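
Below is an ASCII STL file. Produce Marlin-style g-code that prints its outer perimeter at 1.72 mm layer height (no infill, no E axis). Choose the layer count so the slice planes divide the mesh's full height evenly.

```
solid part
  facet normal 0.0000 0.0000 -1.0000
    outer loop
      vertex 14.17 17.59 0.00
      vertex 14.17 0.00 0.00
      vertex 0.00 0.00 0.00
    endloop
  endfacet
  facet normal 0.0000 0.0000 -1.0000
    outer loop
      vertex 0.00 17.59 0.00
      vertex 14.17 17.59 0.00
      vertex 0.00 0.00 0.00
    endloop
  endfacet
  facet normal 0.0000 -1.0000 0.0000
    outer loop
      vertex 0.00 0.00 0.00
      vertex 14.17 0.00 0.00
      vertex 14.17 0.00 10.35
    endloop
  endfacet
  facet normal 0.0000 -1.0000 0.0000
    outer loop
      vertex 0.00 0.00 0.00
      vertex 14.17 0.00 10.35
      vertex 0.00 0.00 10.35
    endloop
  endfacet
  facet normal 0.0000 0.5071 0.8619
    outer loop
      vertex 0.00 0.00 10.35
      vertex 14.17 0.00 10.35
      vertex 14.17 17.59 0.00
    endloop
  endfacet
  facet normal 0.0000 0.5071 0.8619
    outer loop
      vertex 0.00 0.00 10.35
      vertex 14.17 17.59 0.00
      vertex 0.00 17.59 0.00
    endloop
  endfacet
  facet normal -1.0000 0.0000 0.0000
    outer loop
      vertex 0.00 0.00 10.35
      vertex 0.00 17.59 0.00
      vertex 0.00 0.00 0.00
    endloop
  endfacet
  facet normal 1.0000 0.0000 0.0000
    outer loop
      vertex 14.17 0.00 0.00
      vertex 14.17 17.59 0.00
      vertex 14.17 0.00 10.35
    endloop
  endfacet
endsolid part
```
; perimeter-only toolpath
G21 ; units = mm
G90 ; absolute positioning
G28 ; home
; layer 1
G0 Z1.72
G0 X0.00 Y0.00
G1 X14.17 Y0.00
G1 X14.17 Y14.66
G1 X0.00 Y14.66
G1 X0.00 Y0.00
; layer 2
G0 Z3.45
G0 X0.00 Y0.00
G1 X14.17 Y0.00
G1 X14.17 Y11.73
G1 X0.00 Y11.73
G1 X0.00 Y0.00
; layer 3
G0 Z5.17
G0 X0.00 Y0.00
G1 X14.17 Y0.00
G1 X14.17 Y8.79
G1 X0.00 Y8.79
G1 X0.00 Y0.00
; layer 4
G0 Z6.90
G0 X0.00 Y0.00
G1 X14.17 Y0.00
G1 X14.17 Y5.86
G1 X0.00 Y5.86
G1 X0.00 Y0.00
; layer 5
G0 Z8.62
G0 X0.00 Y0.00
G1 X14.17 Y0.00
G1 X14.17 Y2.93
G1 X0.00 Y2.93
G1 X0.00 Y0.00
M2 ; end

The solid is a wedge (ramp): 14.2 × 17.6 mm base, rising to 10.3 mm along the y=0 edge and sloping linearly to z=0 at y=17.6. Slicing at Δz = 1.72 mm — 6 equal slices spanning the solid's height, so layer i sits at z = i·h/6 — gives 5 non-empty perimeters. Each is a 4-segment closed polygon; G0 lifts to the layer z and rapids to the start vertex, then G1 traces the edges. The cross-section shrinks linearly with z (the slice at the apex is degenerate and omitted).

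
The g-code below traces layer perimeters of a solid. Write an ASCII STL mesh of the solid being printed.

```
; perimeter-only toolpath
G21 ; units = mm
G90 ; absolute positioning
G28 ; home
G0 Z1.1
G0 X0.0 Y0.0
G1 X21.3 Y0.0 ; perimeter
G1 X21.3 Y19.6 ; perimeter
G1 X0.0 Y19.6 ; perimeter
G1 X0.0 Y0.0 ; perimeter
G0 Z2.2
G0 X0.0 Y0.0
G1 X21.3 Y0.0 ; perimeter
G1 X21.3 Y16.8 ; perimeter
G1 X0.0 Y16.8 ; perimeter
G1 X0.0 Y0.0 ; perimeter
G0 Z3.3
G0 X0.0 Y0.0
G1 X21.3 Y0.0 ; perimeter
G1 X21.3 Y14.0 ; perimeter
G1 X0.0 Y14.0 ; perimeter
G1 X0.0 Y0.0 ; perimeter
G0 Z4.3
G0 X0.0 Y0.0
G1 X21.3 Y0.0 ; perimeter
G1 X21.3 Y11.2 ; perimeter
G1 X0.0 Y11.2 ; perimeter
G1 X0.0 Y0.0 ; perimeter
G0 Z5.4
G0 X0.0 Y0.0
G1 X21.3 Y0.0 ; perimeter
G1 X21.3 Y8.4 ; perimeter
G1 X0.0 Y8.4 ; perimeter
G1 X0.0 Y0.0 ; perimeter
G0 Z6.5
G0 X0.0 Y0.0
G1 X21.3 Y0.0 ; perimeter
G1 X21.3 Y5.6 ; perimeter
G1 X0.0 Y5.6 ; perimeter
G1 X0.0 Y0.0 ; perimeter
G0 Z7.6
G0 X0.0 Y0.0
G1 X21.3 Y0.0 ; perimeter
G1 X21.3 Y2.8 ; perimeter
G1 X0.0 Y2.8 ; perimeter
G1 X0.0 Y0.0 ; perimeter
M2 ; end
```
solid part
  facet normal 0.0000 0.0000 -1.0000
    outer loop
      vertex 21.3 22.4 0.0
      vertex 21.3 0.0 0.0
      vertex 0.0 0.0 0.0
    endloop
  endfacet
  facet normal 0.0000 0.0000 -1.0000
    outer loop
      vertex 0.0 22.4 0.0
      vertex 21.3 22.4 0.0
      vertex 0.0 0.0 0.0
    endloop
  endfacet
  facet normal 0.0000 -1.0000 0.0000
    outer loop
      vertex 0.0 0.0 0.0
      vertex 21.3 0.0 0.0
      vertex 21.3 0.0 8.7
    endloop
  endfacet
  facet normal 0.0000 -1.0000 0.0000
    outer loop
      vertex 0.0 0.0 0.0
      vertex 21.3 0.0 8.7
      vertex 0.0 0.0 8.7
    endloop
  endfacet
  facet normal 0.0000 0.3620 0.9322
    outer loop
      vertex 0.0 0.0 8.7
      vertex 21.3 0.0 8.7
      vertex 21.3 22.4 0.0
    endloop
  endfacet
  facet normal 0.0000 0.3620 0.9322
    outer loop
      vertex 0.0 0.0 8.7
      vertex 21.3 22.4 0.0
      vertex 0.0 22.4 0.0
    endloop
  endfacet
  facet normal -1.0000 0.0000 0.0000
    outer loop
      vertex 0.0 0.0 8.7
      vertex 0.0 22.4 0.0
      vertex 0.0 0.0 0.0
    endloop
  endfacet
  facet normal 1.0000 0.0000 0.0000
    outer loop
      vertex 21.3 0.0 0.0
      vertex 21.3 22.4 0.0
      vertex 21.3 0.0 8.7
    endloop
  endfacet
endsolid part

The G0 Z moves step by Δz≈1.1 mm. The G1 loops shrink linearly with z, so the solid tapers from its base footprint up to z≈8.7. Closing with a flat bottom cap and the tapered top and triangulating gives 8 facets — a wedge (ramp): 21.3 × 22.4 mm base, rising to 8.7 mm along the y=0 edge and sloping linearly to z=0 at y=22.4.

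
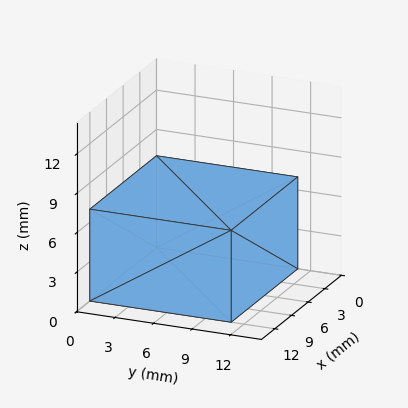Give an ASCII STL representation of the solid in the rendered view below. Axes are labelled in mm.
Reading the render: the shape is a rectangular box, roughly 12 × 11 mm footprint and 7 mm tall (dimensions read to the nearest mm from the axis ticks). For the STL, each face is triangulated and given an outward normal.

solid part
  facet normal 0.0000 0.0000 -1.0000
    outer loop
      vertex 12.00 11.00 0.00
      vertex 12.00 0.00 0.00
      vertex 0.00 0.00 0.00
    endloop
  endfacet
  facet normal 0.0000 0.0000 -1.0000
    outer loop
      vertex 0.00 11.00 0.00
      vertex 12.00 11.00 0.00
      vertex 0.00 0.00 0.00
    endloop
  endfacet
  facet normal 0.0000 0.0000 1.0000
    outer loop
      vertex 0.00 0.00 7.00
      vertex 12.00 0.00 7.00
      vertex 12.00 11.00 7.00
    endloop
  endfacet
  facet normal 0.0000 0.0000 1.0000
    outer loop
      vertex 0.00 0.00 7.00
      vertex 12.00 11.00 7.00
      vertex 0.00 11.00 7.00
    endloop
  endfacet
  facet normal 0.0000 -1.0000 0.0000
    outer loop
      vertex 0.00 0.00 0.00
      vertex 12.00 0.00 0.00
      vertex 12.00 0.00 7.00
    endloop
  endfacet
  facet normal 0.0000 -1.0000 0.0000
    outer loop
      vertex 0.00 0.00 0.00
      vertex 12.00 0.00 7.00
      vertex 0.00 0.00 7.00
    endloop
  endfacet
  facet normal 0.0000 1.0000 0.0000
    outer loop
      vertex 12.00 11.00 7.00
      vertex 12.00 11.00 0.00
      vertex 0.00 11.00 0.00
    endloop
  endfacet
  facet normal 0.0000 1.0000 0.0000
    outer loop
      vertex 0.00 11.00 7.00
      vertex 12.00 11.00 7.00
      vertex 0.00 11.00 0.00
    endloop
  endfacet
  facet normal -1.0000 0.0000 0.0000
    outer loop
      vertex 0.00 11.00 7.00
      vertex 0.00 11.00 0.00
      vertex 0.00 0.00 0.00
    endloop
  endfacet
  facet normal -1.0000 0.0000 0.0000
    outer loop
      vertex 0.00 0.00 7.00
      vertex 0.00 11.00 7.00
      vertex 0.00 0.00 0.00
    endloop
  endfacet
  facet normal 1.0000 0.0000 0.0000
    outer loop
      vertex 12.00 0.00 0.00
      vertex 12.00 11.00 0.00
      vertex 12.00 11.00 7.00
    endloop
  endfacet
  facet normal 1.0000 0.0000 0.0000
    outer loop
      vertex 12.00 0.00 0.00
      vertex 12.00 11.00 7.00
      vertex 12.00 0.00 7.00
    endloop
  endfacet
endsolid part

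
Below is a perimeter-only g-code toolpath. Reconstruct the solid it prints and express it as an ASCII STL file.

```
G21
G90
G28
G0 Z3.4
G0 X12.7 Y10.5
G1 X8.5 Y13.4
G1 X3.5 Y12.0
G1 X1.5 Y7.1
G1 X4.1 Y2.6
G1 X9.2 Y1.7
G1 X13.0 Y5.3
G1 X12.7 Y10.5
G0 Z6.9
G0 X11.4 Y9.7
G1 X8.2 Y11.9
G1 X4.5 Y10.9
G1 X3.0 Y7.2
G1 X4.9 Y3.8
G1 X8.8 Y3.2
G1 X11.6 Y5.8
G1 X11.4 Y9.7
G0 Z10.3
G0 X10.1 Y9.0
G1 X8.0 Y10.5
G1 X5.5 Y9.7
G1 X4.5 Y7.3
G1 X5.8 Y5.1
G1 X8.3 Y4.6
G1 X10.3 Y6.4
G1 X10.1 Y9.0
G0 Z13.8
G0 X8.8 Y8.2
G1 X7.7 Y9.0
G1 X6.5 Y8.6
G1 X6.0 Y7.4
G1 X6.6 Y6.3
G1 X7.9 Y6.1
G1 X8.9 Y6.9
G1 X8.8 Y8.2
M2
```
solid part
  facet normal 0.0000 0.0000 -1.0000
    outer loop
      vertex 2.5 13.1 0.0
      vertex 8.7 14.9 0.0
      vertex 14.0 11.2 0.0
    endloop
  endfacet
  facet normal 0.0000 0.0000 -1.0000
    outer loop
      vertex 0.0 7.0 0.0
      vertex 2.5 13.1 0.0
      vertex 14.0 11.2 0.0
    endloop
  endfacet
  facet normal 0.0000 0.0000 -1.0000
    outer loop
      vertex 3.2 1.4 0.0
      vertex 0.0 7.0 0.0
      vertex 14.0 11.2 0.0
    endloop
  endfacet
  facet normal 0.0000 0.0000 -1.0000
    outer loop
      vertex 9.6 0.3 0.0
      vertex 3.2 1.4 0.0
      vertex 14.0 11.2 0.0
    endloop
  endfacet
  facet normal 0.0000 0.0000 -1.0000
    outer loop
      vertex 14.4 4.7 0.0
      vertex 9.6 0.3 0.0
      vertex 14.0 11.2 0.0
    endloop
  endfacet
  facet normal 0.5328 0.7632 0.3655
    outer loop
      vertex 14.0 11.2 0.0
      vertex 8.7 14.9 0.0
      vertex 7.5 7.5 17.2
    endloop
  endfacet
  facet normal -0.2594 0.8936 0.3663
    outer loop
      vertex 8.7 14.9 0.0
      vertex 2.5 13.1 0.0
      vertex 7.5 7.5 17.2
    endloop
  endfacet
  facet normal -0.8613 0.3530 0.3653
    outer loop
      vertex 2.5 13.1 0.0
      vertex 0.0 7.0 0.0
      vertex 7.5 7.5 17.2
    endloop
  endfacet
  facet normal -0.8081 -0.4618 0.3658
    outer loop
      vertex 0.0 7.0 0.0
      vertex 3.2 1.4 0.0
      vertex 7.5 7.5 17.2
    endloop
  endfacet
  facet normal -0.1577 -0.9176 0.3649
    outer loop
      vertex 3.2 1.4 0.0
      vertex 9.6 0.3 0.0
      vertex 7.5 7.5 17.2
    endloop
  endfacet
  facet normal 0.6293 -0.6865 0.3642
    outer loop
      vertex 9.6 0.3 0.0
      vertex 14.4 4.7 0.0
      vertex 7.5 7.5 17.2
    endloop
  endfacet
  facet normal 0.9298 0.0572 0.3637
    outer loop
      vertex 14.4 4.7 0.0
      vertex 14.0 11.2 0.0
      vertex 7.5 7.5 17.2
    endloop
  endfacet
endsolid part

The G0 Z moves step by Δz≈3.4 mm. The G1 loops shrink linearly with z, so the solid tapers from its base footprint up to z≈17.2. Closing with a flat bottom cap and the tapered top and triangulating gives 12 facets — a regular 7-sided pyramid, base circumscribed radius ≈ 7.5 mm, apex at z ≈ 17.2 mm.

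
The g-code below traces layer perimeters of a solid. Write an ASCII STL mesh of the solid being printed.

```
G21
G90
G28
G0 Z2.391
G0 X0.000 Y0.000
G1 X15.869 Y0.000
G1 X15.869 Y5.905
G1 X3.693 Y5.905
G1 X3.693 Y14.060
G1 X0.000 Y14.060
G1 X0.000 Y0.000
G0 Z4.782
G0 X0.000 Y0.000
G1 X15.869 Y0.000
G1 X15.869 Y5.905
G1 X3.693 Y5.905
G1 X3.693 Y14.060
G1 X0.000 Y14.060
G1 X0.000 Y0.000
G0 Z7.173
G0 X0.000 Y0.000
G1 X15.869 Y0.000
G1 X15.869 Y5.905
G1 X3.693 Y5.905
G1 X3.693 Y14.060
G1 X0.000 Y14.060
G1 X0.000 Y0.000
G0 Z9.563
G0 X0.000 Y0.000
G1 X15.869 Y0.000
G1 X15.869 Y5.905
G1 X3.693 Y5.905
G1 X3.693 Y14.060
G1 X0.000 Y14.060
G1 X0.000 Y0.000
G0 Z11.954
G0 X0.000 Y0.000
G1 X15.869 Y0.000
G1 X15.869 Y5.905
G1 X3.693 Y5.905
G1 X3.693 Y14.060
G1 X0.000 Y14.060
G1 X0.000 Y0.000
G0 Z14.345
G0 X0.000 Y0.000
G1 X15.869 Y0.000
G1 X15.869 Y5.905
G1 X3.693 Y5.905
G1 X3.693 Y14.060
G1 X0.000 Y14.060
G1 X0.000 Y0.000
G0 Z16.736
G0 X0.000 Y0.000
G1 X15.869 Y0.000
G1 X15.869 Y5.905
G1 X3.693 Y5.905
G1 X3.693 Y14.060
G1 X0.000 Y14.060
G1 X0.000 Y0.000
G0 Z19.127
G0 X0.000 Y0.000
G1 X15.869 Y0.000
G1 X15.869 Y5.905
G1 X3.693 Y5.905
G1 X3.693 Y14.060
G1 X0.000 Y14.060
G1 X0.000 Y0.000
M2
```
solid part
  facet normal 0.0000 0.0000 -1.0000
    outer loop
      vertex 15.869 5.905 0.000
      vertex 15.869 0.000 0.000
      vertex 0.000 0.000 0.000
    endloop
  endfacet
  facet normal 0.0000 0.0000 -1.0000
    outer loop
      vertex 3.693 5.905 0.000
      vertex 15.869 5.905 0.000
      vertex 0.000 0.000 0.000
    endloop
  endfacet
  facet normal 0.0000 0.0000 -1.0000
    outer loop
      vertex 3.693 14.060 0.000
      vertex 3.693 5.905 0.000
      vertex 0.000 0.000 0.000
    endloop
  endfacet
  facet normal 0.0000 0.0000 -1.0000
    outer loop
      vertex 0.000 14.060 0.000
      vertex 3.693 14.060 0.000
      vertex 0.000 0.000 0.000
    endloop
  endfacet
  facet normal 0.0000 0.0000 1.0000
    outer loop
      vertex 0.000 0.000 19.127
      vertex 15.869 0.000 19.127
      vertex 15.869 5.905 19.127
    endloop
  endfacet
  facet normal 0.0000 0.0000 1.0000
    outer loop
      vertex 0.000 0.000 19.127
      vertex 15.869 5.905 19.127
      vertex 3.693 5.905 19.127
    endloop
  endfacet
  facet normal 0.0000 0.0000 1.0000
    outer loop
      vertex 0.000 0.000 19.127
      vertex 3.693 5.905 19.127
      vertex 3.693 14.060 19.127
    endloop
  endfacet
  facet normal 0.0000 0.0000 1.0000
    outer loop
      vertex 0.000 0.000 19.127
      vertex 3.693 14.060 19.127
      vertex 0.000 14.060 19.127
    endloop
  endfacet
  facet normal 0.0000 -1.0000 0.0000
    outer loop
      vertex 0.000 0.000 0.000
      vertex 15.869 0.000 0.000
      vertex 15.869 0.000 19.127
    endloop
  endfacet
  facet normal 0.0000 -1.0000 0.0000
    outer loop
      vertex 0.000 0.000 0.000
      vertex 15.869 0.000 19.127
      vertex 0.000 0.000 19.127
    endloop
  endfacet
  facet normal 1.0000 0.0000 0.0000
    outer loop
      vertex 15.869 0.000 0.000
      vertex 15.869 5.905 0.000
      vertex 15.869 5.905 19.127
    endloop
  endfacet
  facet normal 1.0000 0.0000 0.0000
    outer loop
      vertex 15.869 0.000 0.000
      vertex 15.869 5.905 19.127
      vertex 15.869 0.000 19.127
    endloop
  endfacet
  facet normal 0.0000 1.0000 0.0000
    outer loop
      vertex 15.869 5.905 0.000
      vertex 3.693 5.905 0.000
      vertex 3.693 5.905 19.127
    endloop
  endfacet
  facet normal 0.0000 1.0000 0.0000
    outer loop
      vertex 15.869 5.905 0.000
      vertex 3.693 5.905 19.127
      vertex 15.869 5.905 19.127
    endloop
  endfacet
  facet normal 1.0000 0.0000 0.0000
    outer loop
      vertex 3.693 5.905 0.000
      vertex 3.693 14.060 0.000
      vertex 3.693 14.060 19.127
    endloop
  endfacet
  facet normal 1.0000 0.0000 0.0000
    outer loop
      vertex 3.693 5.905 0.000
      vertex 3.693 14.060 19.127
      vertex 3.693 5.905 19.127
    endloop
  endfacet
  facet normal 0.0000 1.0000 0.0000
    outer loop
      vertex 3.693 14.060 0.000
      vertex 0.000 14.060 0.000
      vertex 0.000 14.060 19.127
    endloop
  endfacet
  facet normal 0.0000 1.0000 0.0000
    outer loop
      vertex 3.693 14.060 0.000
      vertex 0.000 14.060 19.127
      vertex 3.693 14.060 19.127
    endloop
  endfacet
  facet normal -1.0000 0.0000 0.0000
    outer loop
      vertex 0.000 14.060 0.000
      vertex 0.000 0.000 0.000
      vertex 0.000 0.000 19.127
    endloop
  endfacet
  facet normal -1.0000 0.0000 0.0000
    outer loop
      vertex 0.000 14.060 0.000
      vertex 0.000 0.000 19.127
      vertex 0.000 14.060 19.127
    endloop
  endfacet
endsolid part

The G0 Z moves step by Δz≈2.391 mm. Every layer's G1 loop is the same polygon, so the solid is a straight extrusion of it from z=0 to z≈19.1. Closing with flat bottom and top caps and triangulating gives 20 facets — an L-shaped prism: outer 15.9 × 14.1 mm, arm thicknesses ≈ 5.91 mm (horizontal) and 3.69 mm (vertical), extruded 19.1 mm in z.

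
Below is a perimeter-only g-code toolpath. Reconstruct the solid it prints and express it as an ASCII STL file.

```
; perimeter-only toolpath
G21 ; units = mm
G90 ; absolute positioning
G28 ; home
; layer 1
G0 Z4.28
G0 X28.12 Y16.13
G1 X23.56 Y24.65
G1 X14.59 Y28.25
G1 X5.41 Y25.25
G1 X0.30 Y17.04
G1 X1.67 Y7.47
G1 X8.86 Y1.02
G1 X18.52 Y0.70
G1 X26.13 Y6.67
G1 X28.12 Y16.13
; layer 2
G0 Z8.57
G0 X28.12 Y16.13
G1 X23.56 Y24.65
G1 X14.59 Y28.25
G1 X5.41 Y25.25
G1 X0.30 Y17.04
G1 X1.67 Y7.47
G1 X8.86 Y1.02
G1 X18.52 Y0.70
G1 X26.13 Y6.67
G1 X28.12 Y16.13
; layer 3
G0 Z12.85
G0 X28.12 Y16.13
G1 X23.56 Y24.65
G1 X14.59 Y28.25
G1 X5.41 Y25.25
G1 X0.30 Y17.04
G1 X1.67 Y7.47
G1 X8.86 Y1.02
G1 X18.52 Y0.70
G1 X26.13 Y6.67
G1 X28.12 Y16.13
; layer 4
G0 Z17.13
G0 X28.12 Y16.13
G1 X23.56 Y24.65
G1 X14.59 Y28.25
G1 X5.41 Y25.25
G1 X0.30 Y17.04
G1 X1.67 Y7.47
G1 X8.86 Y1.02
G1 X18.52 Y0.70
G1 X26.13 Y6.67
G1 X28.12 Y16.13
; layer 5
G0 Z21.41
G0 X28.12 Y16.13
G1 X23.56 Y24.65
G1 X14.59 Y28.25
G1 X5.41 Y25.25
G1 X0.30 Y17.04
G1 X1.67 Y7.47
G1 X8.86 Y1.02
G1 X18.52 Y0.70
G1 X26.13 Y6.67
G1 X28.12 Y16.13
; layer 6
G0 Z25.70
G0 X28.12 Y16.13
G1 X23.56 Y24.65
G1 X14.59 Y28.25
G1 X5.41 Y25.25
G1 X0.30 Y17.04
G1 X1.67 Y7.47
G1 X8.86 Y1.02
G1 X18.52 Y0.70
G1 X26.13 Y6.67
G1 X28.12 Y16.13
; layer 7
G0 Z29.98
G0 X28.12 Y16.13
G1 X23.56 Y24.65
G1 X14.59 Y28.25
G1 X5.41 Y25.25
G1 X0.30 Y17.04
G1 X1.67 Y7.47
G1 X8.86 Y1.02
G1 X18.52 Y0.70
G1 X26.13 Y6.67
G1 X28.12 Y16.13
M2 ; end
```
solid part
  facet normal 0.0000 0.0000 -1.0000
    outer loop
      vertex 14.59 28.25 0.00
      vertex 23.56 24.65 0.00
      vertex 28.12 16.13 0.00
    endloop
  endfacet
  facet normal 0.0000 0.0000 -1.0000
    outer loop
      vertex 5.41 25.25 0.00
      vertex 14.59 28.25 0.00
      vertex 28.12 16.13 0.00
    endloop
  endfacet
  facet normal 0.0000 0.0000 -1.0000
    outer loop
      vertex 0.30 17.04 0.00
      vertex 5.41 25.25 0.00
      vertex 28.12 16.13 0.00
    endloop
  endfacet
  facet normal 0.0000 0.0000 -1.0000
    outer loop
      vertex 1.67 7.47 0.00
      vertex 0.30 17.04 0.00
      vertex 28.12 16.13 0.00
    endloop
  endfacet
  facet normal 0.0000 0.0000 -1.0000
    outer loop
      vertex 8.86 1.02 0.00
      vertex 1.67 7.47 0.00
      vertex 28.12 16.13 0.00
    endloop
  endfacet
  facet normal 0.0000 0.0000 -1.0000
    outer loop
      vertex 18.52 0.70 0.00
      vertex 8.86 1.02 0.00
      vertex 28.12 16.13 0.00
    endloop
  endfacet
  facet normal 0.0000 0.0000 -1.0000
    outer loop
      vertex 26.13 6.67 0.00
      vertex 18.52 0.70 0.00
      vertex 28.12 16.13 0.00
    endloop
  endfacet
  facet normal 0.0000 0.0000 1.0000
    outer loop
      vertex 28.12 16.13 29.98
      vertex 23.56 24.65 29.98
      vertex 14.59 28.25 29.98
    endloop
  endfacet
  facet normal 0.0000 0.0000 1.0000
    outer loop
      vertex 28.12 16.13 29.98
      vertex 14.59 28.25 29.98
      vertex 5.41 25.25 29.98
    endloop
  endfacet
  facet normal 0.0000 0.0000 1.0000
    outer loop
      vertex 28.12 16.13 29.98
      vertex 5.41 25.25 29.98
      vertex 0.30 17.04 29.98
    endloop
  endfacet
  facet normal 0.0000 0.0000 1.0000
    outer loop
      vertex 28.12 16.13 29.98
      vertex 0.30 17.04 29.98
      vertex 1.67 7.47 29.98
    endloop
  endfacet
  facet normal 0.0000 0.0000 1.0000
    outer loop
      vertex 28.12 16.13 29.98
      vertex 1.67 7.47 29.98
      vertex 8.86 1.02 29.98
    endloop
  endfacet
  facet normal 0.0000 0.0000 1.0000
    outer loop
      vertex 28.12 16.13 29.98
      vertex 8.86 1.02 29.98
      vertex 18.52 0.70 29.98
    endloop
  endfacet
  facet normal 0.0000 0.0000 1.0000
    outer loop
      vertex 28.12 16.13 29.98
      vertex 18.52 0.70 29.98
      vertex 26.13 6.67 29.98
    endloop
  endfacet
  facet normal 0.8817 0.4719 0.0000
    outer loop
      vertex 28.12 16.13 0.00
      vertex 23.56 24.65 0.00
      vertex 23.56 24.65 29.98
    endloop
  endfacet
  facet normal 0.8817 0.4719 0.0000
    outer loop
      vertex 28.12 16.13 0.00
      vertex 23.56 24.65 29.98
      vertex 28.12 16.13 29.98
    endloop
  endfacet
  facet normal 0.3725 0.9280 0.0000
    outer loop
      vertex 23.56 24.65 0.00
      vertex 14.59 28.25 0.00
      vertex 14.59 28.25 29.98
    endloop
  endfacet
  facet normal 0.3725 0.9280 0.0000
    outer loop
      vertex 23.56 24.65 0.00
      vertex 14.59 28.25 29.98
      vertex 23.56 24.65 29.98
    endloop
  endfacet
  facet normal -0.3106 0.9505 0.0000
    outer loop
      vertex 14.59 28.25 0.00
      vertex 5.41 25.25 0.00
      vertex 5.41 25.25 29.98
    endloop
  endfacet
  facet normal -0.3106 0.9505 0.0000
    outer loop
      vertex 14.59 28.25 0.00
      vertex 5.41 25.25 29.98
      vertex 14.59 28.25 29.98
    endloop
  endfacet
  facet normal -0.8490 0.5284 0.0000
    outer loop
      vertex 5.41 25.25 0.00
      vertex 0.30 17.04 0.00
      vertex 0.30 17.04 29.98
    endloop
  endfacet
  facet normal -0.8490 0.5284 0.0000
    outer loop
      vertex 5.41 25.25 0.00
      vertex 0.30 17.04 29.98
      vertex 5.41 25.25 29.98
    endloop
  endfacet
  facet normal -0.9899 -0.1417 0.0000
    outer loop
      vertex 0.30 17.04 0.00
      vertex 1.67 7.47 0.00
      vertex 1.67 7.47 29.98
    endloop
  endfacet
  facet normal -0.9899 -0.1417 0.0000
    outer loop
      vertex 0.30 17.04 0.00
      vertex 1.67 7.47 29.98
      vertex 0.30 17.04 29.98
    endloop
  endfacet
  facet normal -0.6678 -0.7444 0.0000
    outer loop
      vertex 1.67 7.47 0.00
      vertex 8.86 1.02 0.00
      vertex 8.86 1.02 29.98
    endloop
  endfacet
  facet normal -0.6678 -0.7444 0.0000
    outer loop
      vertex 1.67 7.47 0.00
      vertex 8.86 1.02 29.98
      vertex 1.67 7.47 29.98
    endloop
  endfacet
  facet normal -0.0331 -0.9995 0.0000
    outer loop
      vertex 8.86 1.02 0.00
      vertex 18.52 0.70 0.00
      vertex 18.52 0.70 29.98
    endloop
  endfacet
  facet normal -0.0331 -0.9995 0.0000
    outer loop
      vertex 8.86 1.02 0.00
      vertex 18.52 0.70 29.98
      vertex 8.86 1.02 29.98
    endloop
  endfacet
  facet normal 0.6172 -0.7868 0.0000
    outer loop
      vertex 18.52 0.70 0.00
      vertex 26.13 6.67 0.00
      vertex 26.13 6.67 29.98
    endloop
  endfacet
  facet normal 0.6172 -0.7868 0.0000
    outer loop
      vertex 18.52 0.70 0.00
      vertex 26.13 6.67 29.98
      vertex 18.52 0.70 29.98
    endloop
  endfacet
  facet normal 0.9786 -0.2059 0.0000
    outer loop
      vertex 26.13 6.67 0.00
      vertex 28.12 16.13 0.00
      vertex 28.12 16.13 29.98
    endloop
  endfacet
  facet normal 0.9786 -0.2059 0.0000
    outer loop
      vertex 26.13 6.67 0.00
      vertex 28.12 16.13 29.98
      vertex 26.13 6.67 29.98
    endloop
  endfacet
endsolid part

The G0 Z moves step by Δz≈4.28 mm. Every layer's G1 loop is the same polygon, so the solid is a straight extrusion of it from z=0 to z≈30. Closing with flat bottom and top caps and triangulating gives 32 facets — a regular 9-sided prism (a cylinder approximated with 9 flat sides), circumscribed radius ≈ 14.1 mm, height ≈ 30 mm.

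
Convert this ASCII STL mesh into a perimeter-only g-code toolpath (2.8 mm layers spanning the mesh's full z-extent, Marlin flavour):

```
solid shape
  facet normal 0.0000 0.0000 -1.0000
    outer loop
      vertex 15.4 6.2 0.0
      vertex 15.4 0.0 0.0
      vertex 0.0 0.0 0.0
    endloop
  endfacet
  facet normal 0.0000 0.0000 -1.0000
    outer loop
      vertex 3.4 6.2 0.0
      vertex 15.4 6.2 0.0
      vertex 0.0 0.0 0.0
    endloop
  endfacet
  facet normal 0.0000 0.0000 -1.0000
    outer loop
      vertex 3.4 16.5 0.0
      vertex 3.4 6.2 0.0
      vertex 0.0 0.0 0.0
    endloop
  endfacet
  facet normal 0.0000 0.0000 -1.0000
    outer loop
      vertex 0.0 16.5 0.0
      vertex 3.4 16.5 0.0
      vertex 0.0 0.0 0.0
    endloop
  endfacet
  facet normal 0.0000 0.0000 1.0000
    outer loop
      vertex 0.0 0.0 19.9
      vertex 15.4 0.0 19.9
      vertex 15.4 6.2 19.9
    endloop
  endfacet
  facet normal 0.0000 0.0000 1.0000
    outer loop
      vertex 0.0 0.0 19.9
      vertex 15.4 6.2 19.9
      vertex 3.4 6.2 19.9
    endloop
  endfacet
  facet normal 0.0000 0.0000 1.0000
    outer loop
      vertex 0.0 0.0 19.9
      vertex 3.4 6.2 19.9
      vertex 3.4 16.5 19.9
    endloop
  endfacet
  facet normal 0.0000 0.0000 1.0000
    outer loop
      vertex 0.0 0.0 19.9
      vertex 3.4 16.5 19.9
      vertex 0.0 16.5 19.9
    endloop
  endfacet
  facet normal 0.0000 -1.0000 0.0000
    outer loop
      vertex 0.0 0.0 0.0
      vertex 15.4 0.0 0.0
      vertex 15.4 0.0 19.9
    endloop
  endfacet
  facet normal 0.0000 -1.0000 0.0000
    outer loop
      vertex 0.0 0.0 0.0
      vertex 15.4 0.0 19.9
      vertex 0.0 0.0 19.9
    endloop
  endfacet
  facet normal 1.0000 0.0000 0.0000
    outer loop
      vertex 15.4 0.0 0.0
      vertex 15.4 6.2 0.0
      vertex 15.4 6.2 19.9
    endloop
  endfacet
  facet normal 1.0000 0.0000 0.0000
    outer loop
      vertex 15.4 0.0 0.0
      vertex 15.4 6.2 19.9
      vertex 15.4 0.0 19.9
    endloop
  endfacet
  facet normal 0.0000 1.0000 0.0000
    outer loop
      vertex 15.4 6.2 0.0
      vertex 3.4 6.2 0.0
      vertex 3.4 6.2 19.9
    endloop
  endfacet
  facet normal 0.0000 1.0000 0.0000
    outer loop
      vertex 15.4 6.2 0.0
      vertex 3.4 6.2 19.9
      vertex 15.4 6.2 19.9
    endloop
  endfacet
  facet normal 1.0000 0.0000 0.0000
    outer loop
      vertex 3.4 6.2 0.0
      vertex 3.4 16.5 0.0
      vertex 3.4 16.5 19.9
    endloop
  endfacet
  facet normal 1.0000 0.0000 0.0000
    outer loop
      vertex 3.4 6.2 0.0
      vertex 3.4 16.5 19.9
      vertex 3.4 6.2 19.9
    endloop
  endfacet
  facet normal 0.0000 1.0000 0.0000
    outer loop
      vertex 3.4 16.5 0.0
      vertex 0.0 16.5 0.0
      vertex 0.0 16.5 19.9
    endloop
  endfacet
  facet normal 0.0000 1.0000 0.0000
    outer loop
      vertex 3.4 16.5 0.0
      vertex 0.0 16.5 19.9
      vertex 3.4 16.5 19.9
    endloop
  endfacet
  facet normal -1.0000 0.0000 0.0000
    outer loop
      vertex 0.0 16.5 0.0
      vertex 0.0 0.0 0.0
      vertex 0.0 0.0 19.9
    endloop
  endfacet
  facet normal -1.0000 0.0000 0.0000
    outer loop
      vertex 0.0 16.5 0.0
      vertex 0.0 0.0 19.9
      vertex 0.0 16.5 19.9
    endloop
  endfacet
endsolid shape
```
; perimeter-only toolpath
G21 ; units = mm
G90 ; absolute positioning
G28 ; home
; layer 1
G0 Z2.8
G0 X0.0 Y0.0
G1 X15.4 Y0.0
G1 X15.4 Y6.2
G1 X3.4 Y6.2
G1 X3.4 Y16.5
G1 X0.0 Y16.5
G1 X0.0 Y0.0
; layer 2
G0 Z5.7
G0 X0.0 Y0.0
G1 X15.4 Y0.0
G1 X15.4 Y6.2
G1 X3.4 Y6.2
G1 X3.4 Y16.5
G1 X0.0 Y16.5
G1 X0.0 Y0.0
; layer 3
G0 Z8.5
G0 X0.0 Y0.0
G1 X15.4 Y0.0
G1 X15.4 Y6.2
G1 X3.4 Y6.2
G1 X3.4 Y16.5
G1 X0.0 Y16.5
G1 X0.0 Y0.0
; layer 4
G0 Z11.4
G0 X0.0 Y0.0
G1 X15.4 Y0.0
G1 X15.4 Y6.2
G1 X3.4 Y6.2
G1 X3.4 Y16.5
G1 X0.0 Y16.5
G1 X0.0 Y0.0
; layer 5
G0 Z14.2
G0 X0.0 Y0.0
G1 X15.4 Y0.0
G1 X15.4 Y6.2
G1 X3.4 Y6.2
G1 X3.4 Y16.5
G1 X0.0 Y16.5
G1 X0.0 Y0.0
; layer 6
G0 Z17.1
G0 X0.0 Y0.0
G1 X15.4 Y0.0
G1 X15.4 Y6.2
G1 X3.4 Y6.2
G1 X3.4 Y16.5
G1 X0.0 Y16.5
G1 X0.0 Y0.0
; layer 7
G0 Z19.9
G0 X0.0 Y0.0
G1 X15.4 Y0.0
G1 X15.4 Y6.2
G1 X3.4 Y6.2
G1 X3.4 Y16.5
G1 X0.0 Y16.5
G1 X0.0 Y0.0
M2 ; end

The solid is an L-shaped prism: outer 15.4 × 16.5 mm, arm thicknesses ≈ 6.2 mm (horizontal) and 3.4 mm (vertical), extruded 19.9 mm in z. Slicing at Δz = 2.8 mm — 7 equal slices spanning the solid's height, so layer i sits at z = i·h/7 — gives 7 non-empty perimeters. Each is a 6-segment closed polygon; G0 lifts to the layer z and rapids to the start vertex, then G1 traces the edges.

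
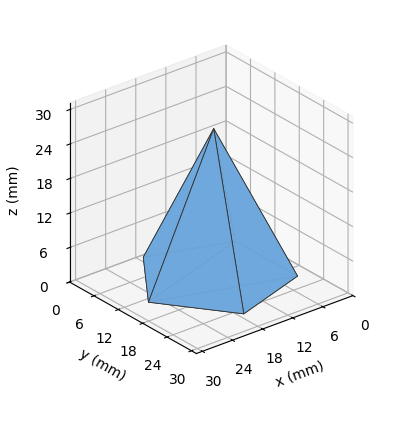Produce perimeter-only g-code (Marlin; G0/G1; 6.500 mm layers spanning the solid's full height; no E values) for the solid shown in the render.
Reading the render: the shape is a regular 5-sided pyramid, base circumscribed radius ≈ 13 mm, apex at z ≈ 26 mm (dimensions read to the nearest mm from the axis ticks). For the g-code, the solid's height is divided into equal slices at the stated Δz and each level perimeter traced with G1 moves after a G0 lift.

; perimeter-only toolpath
G21 ; units = mm
G90 ; absolute positioning
G28 ; home
; layer 1
G0 Z6.500
G0 X22.750 Y13.000
G1 X16.013 Y22.273
G1 X5.112 Y18.731
G1 X5.112 Y7.269
G1 X16.013 Y3.727
G1 X22.750 Y13.000
; layer 2
G0 Z13.000
G0 X19.500 Y13.000
G1 X15.008 Y19.182
G1 X7.742 Y16.820
G1 X7.742 Y9.180
G1 X15.008 Y6.818
G1 X19.500 Y13.000
; layer 3
G0 Z19.500
G0 X16.250 Y13.000
G1 X14.004 Y16.091
G1 X10.371 Y14.910
G1 X10.371 Y11.090
G1 X14.004 Y9.909
G1 X16.250 Y13.000
M2 ; end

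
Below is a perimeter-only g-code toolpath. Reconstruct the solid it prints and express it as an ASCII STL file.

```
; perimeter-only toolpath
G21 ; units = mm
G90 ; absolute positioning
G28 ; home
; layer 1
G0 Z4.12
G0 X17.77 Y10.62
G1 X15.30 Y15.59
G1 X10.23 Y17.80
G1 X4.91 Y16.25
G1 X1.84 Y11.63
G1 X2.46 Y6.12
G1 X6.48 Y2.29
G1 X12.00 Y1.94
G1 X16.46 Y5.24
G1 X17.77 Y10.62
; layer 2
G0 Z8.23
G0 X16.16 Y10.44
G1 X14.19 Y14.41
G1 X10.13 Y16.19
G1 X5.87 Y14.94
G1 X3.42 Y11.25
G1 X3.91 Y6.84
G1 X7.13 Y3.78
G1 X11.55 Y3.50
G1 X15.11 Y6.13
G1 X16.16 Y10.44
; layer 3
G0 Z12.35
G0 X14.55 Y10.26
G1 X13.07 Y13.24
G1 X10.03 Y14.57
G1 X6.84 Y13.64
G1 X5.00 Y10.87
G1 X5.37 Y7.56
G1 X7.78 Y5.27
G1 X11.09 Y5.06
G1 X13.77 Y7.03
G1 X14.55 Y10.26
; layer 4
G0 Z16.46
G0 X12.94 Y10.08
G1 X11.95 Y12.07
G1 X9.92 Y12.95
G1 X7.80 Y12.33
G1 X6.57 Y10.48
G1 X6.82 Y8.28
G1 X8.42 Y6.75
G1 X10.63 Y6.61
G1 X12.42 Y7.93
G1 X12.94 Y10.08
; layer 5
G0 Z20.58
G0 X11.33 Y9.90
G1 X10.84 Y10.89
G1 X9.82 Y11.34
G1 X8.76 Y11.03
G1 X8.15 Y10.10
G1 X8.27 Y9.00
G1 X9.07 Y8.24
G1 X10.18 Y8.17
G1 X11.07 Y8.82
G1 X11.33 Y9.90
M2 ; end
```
solid part
  facet normal 0.0000 0.0000 -1.0000
    outer loop
      vertex 10.33 19.42 0.00
      vertex 16.42 16.76 0.00
      vertex 19.38 10.80 0.00
    endloop
  endfacet
  facet normal 0.0000 0.0000 -1.0000
    outer loop
      vertex 3.95 17.55 0.00
      vertex 10.33 19.42 0.00
      vertex 19.38 10.80 0.00
    endloop
  endfacet
  facet normal 0.0000 0.0000 -1.0000
    outer loop
      vertex 0.27 12.01 0.00
      vertex 3.95 17.55 0.00
      vertex 19.38 10.80 0.00
    endloop
  endfacet
  facet normal 0.0000 0.0000 -1.0000
    outer loop
      vertex 1.01 5.40 0.00
      vertex 0.27 12.01 0.00
      vertex 19.38 10.80 0.00
    endloop
  endfacet
  facet normal 0.0000 0.0000 -1.0000
    outer loop
      vertex 5.83 0.81 0.00
      vertex 1.01 5.40 0.00
      vertex 19.38 10.80 0.00
    endloop
  endfacet
  facet normal 0.0000 0.0000 -1.0000
    outer loop
      vertex 12.46 0.39 0.00
      vertex 5.83 0.81 0.00
      vertex 19.38 10.80 0.00
    endloop
  endfacet
  facet normal 0.0000 0.0000 -1.0000
    outer loop
      vertex 17.81 4.34 0.00
      vertex 12.46 0.39 0.00
      vertex 19.38 10.80 0.00
    endloop
  endfacet
  facet normal 0.8400 0.4172 0.3469
    outer loop
      vertex 19.38 10.80 0.00
      vertex 16.42 16.76 0.00
      vertex 9.72 9.72 24.69
    endloop
  endfacet
  facet normal 0.3754 0.8595 0.3469
    outer loop
      vertex 16.42 16.76 0.00
      vertex 10.33 19.42 0.00
      vertex 9.72 9.72 24.69
    endloop
  endfacet
  facet normal -0.2638 0.9000 0.3471
    outer loop
      vertex 10.33 19.42 0.00
      vertex 3.95 17.55 0.00
      vertex 9.72 9.72 24.69
    endloop
  endfacet
  facet normal -0.7812 0.5189 0.3471
    outer loop
      vertex 3.95 17.55 0.00
      vertex 0.27 12.01 0.00
      vertex 9.72 9.72 24.69
    endloop
  endfacet
  facet normal -0.9320 -0.1043 0.3471
    outer loop
      vertex 0.27 12.01 0.00
      vertex 1.01 5.40 0.00
      vertex 9.72 9.72 24.69
    endloop
  endfacet
  facet normal -0.6468 -0.6792 0.3470
    outer loop
      vertex 1.01 5.40 0.00
      vertex 5.83 0.81 0.00
      vertex 9.72 9.72 24.69
    endloop
  endfacet
  facet normal -0.0593 -0.9360 0.3471
    outer loop
      vertex 5.83 0.81 0.00
      vertex 12.46 0.39 0.00
      vertex 9.72 9.72 24.69
    endloop
  endfacet
  facet normal 0.5571 -0.7545 0.3469
    outer loop
      vertex 12.46 0.39 0.00
      vertex 17.81 4.34 0.00
      vertex 9.72 9.72 24.69
    endloop
  endfacet
  facet normal 0.9114 -0.2215 0.3469
    outer loop
      vertex 17.81 4.34 0.00
      vertex 19.38 10.80 0.00
      vertex 9.72 9.72 24.69
    endloop
  endfacet
endsolid part

The G0 Z moves step by Δz≈4.12 mm. The G1 loops shrink linearly with z, so the solid tapers from its base footprint up to z≈24.7. Closing with a flat bottom cap and the tapered top and triangulating gives 16 facets — a regular 9-sided pyramid, base circumscribed radius ≈ 9.72 mm, apex at z ≈ 24.7 mm.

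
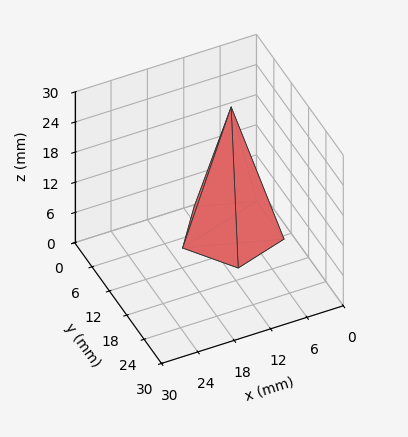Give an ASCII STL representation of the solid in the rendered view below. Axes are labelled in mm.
Reading the render: the shape is a regular 5-sided pyramid, base circumscribed radius ≈ 8 mm, apex at z ≈ 25 mm (dimensions read to the nearest mm from the axis ticks). For the STL, each face is triangulated and given an outward normal.

solid part
  facet normal 0.0000 0.0000 -1.0000
    outer loop
      vertex 1.528 12.702 0.000
      vertex 10.472 15.608 0.000
      vertex 16.000 8.000 0.000
    endloop
  endfacet
  facet normal 0.0000 0.0000 -1.0000
    outer loop
      vertex 1.528 3.298 0.000
      vertex 1.528 12.702 0.000
      vertex 16.000 8.000 0.000
    endloop
  endfacet
  facet normal 0.0000 0.0000 -1.0000
    outer loop
      vertex 10.472 0.392 0.000
      vertex 1.528 3.298 0.000
      vertex 16.000 8.000 0.000
    endloop
  endfacet
  facet normal 0.7832 0.5691 0.2506
    outer loop
      vertex 16.000 8.000 0.000
      vertex 10.472 15.608 0.000
      vertex 8.000 8.000 25.000
    endloop
  endfacet
  facet normal -0.2991 0.9207 0.2506
    outer loop
      vertex 10.472 15.608 0.000
      vertex 1.528 12.702 0.000
      vertex 8.000 8.000 25.000
    endloop
  endfacet
  facet normal -0.9681 0.0000 0.2506
    outer loop
      vertex 1.528 12.702 0.000
      vertex 1.528 3.298 0.000
      vertex 8.000 8.000 25.000
    endloop
  endfacet
  facet normal -0.2991 -0.9207 0.2506
    outer loop
      vertex 1.528 3.298 0.000
      vertex 10.472 0.392 0.000
      vertex 8.000 8.000 25.000
    endloop
  endfacet
  facet normal 0.7832 -0.5691 0.2506
    outer loop
      vertex 10.472 0.392 0.000
      vertex 16.000 8.000 0.000
      vertex 8.000 8.000 25.000
    endloop
  endfacet
endsolid part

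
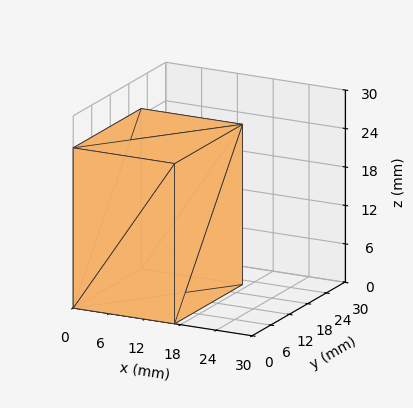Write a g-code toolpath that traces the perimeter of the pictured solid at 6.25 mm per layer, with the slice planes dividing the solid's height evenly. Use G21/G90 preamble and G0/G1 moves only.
Reading the render: the shape is a rectangular box, roughly 17 × 22 mm footprint and 25 mm tall (dimensions read to the nearest mm from the axis ticks). For the g-code, the solid's height is divided into equal slices at the stated Δz and each level perimeter traced with G1 moves after a G0 lift.

; perimeter-only toolpath
G21 ; units = mm
G90 ; absolute positioning
G28 ; home
; layer 1
G0 Z6.25
G0 X0.00 Y0.00
G1 X17.00 Y0.00
G1 X17.00 Y22.00
G1 X0.00 Y22.00
G1 X0.00 Y0.00
; layer 2
G0 Z12.50
G0 X0.00 Y0.00
G1 X17.00 Y0.00
G1 X17.00 Y22.00
G1 X0.00 Y22.00
G1 X0.00 Y0.00
; layer 3
G0 Z18.75
G0 X0.00 Y0.00
G1 X17.00 Y0.00
G1 X17.00 Y22.00
G1 X0.00 Y22.00
G1 X0.00 Y0.00
; layer 4
G0 Z25.00
G0 X0.00 Y0.00
G1 X17.00 Y0.00
G1 X17.00 Y22.00
G1 X0.00 Y22.00
G1 X0.00 Y0.00
M2 ; end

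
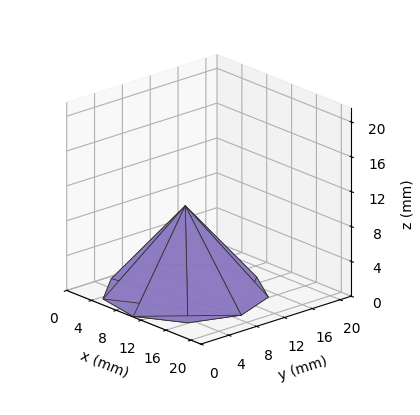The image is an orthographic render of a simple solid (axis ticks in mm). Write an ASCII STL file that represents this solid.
Reading the render: the shape is a regular 9-sided pyramid, base circumscribed radius ≈ 9 mm, apex at z ≈ 10 mm (dimensions read to the nearest mm from the axis ticks). For the STL, each face is triangulated and given an outward normal.

solid part
  facet normal 0.0000 0.0000 -1.0000
    outer loop
      vertex 10.563 17.863 0.000
      vertex 15.894 14.785 0.000
      vertex 18.000 9.000 0.000
    endloop
  endfacet
  facet normal 0.0000 0.0000 -1.0000
    outer loop
      vertex 4.500 16.794 0.000
      vertex 10.563 17.863 0.000
      vertex 18.000 9.000 0.000
    endloop
  endfacet
  facet normal 0.0000 0.0000 -1.0000
    outer loop
      vertex 0.543 12.078 0.000
      vertex 4.500 16.794 0.000
      vertex 18.000 9.000 0.000
    endloop
  endfacet
  facet normal 0.0000 0.0000 -1.0000
    outer loop
      vertex 0.543 5.922 0.000
      vertex 0.543 12.078 0.000
      vertex 18.000 9.000 0.000
    endloop
  endfacet
  facet normal 0.0000 0.0000 -1.0000
    outer loop
      vertex 4.500 1.206 0.000
      vertex 0.543 5.922 0.000
      vertex 18.000 9.000 0.000
    endloop
  endfacet
  facet normal 0.0000 0.0000 -1.0000
    outer loop
      vertex 10.563 0.137 0.000
      vertex 4.500 1.206 0.000
      vertex 18.000 9.000 0.000
    endloop
  endfacet
  facet normal 0.0000 0.0000 -1.0000
    outer loop
      vertex 15.894 3.215 0.000
      vertex 10.563 0.137 0.000
      vertex 18.000 9.000 0.000
    endloop
  endfacet
  facet normal 0.7175 0.2612 0.6457
    outer loop
      vertex 18.000 9.000 0.000
      vertex 15.894 14.785 0.000
      vertex 9.000 9.000 10.000
    endloop
  endfacet
  facet normal 0.3818 0.6613 0.6457
    outer loop
      vertex 15.894 14.785 0.000
      vertex 10.563 17.863 0.000
      vertex 9.000 9.000 10.000
    endloop
  endfacet
  facet normal -0.1326 0.7520 0.6457
    outer loop
      vertex 10.563 17.863 0.000
      vertex 4.500 16.794 0.000
      vertex 9.000 9.000 10.000
    endloop
  endfacet
  facet normal -0.5849 0.4908 0.6457
    outer loop
      vertex 4.500 16.794 0.000
      vertex 0.543 12.078 0.000
      vertex 9.000 9.000 10.000
    endloop
  endfacet
  facet normal -0.7636 0.0000 0.6457
    outer loop
      vertex 0.543 12.078 0.000
      vertex 0.543 5.922 0.000
      vertex 9.000 9.000 10.000
    endloop
  endfacet
  facet normal -0.5849 -0.4908 0.6457
    outer loop
      vertex 0.543 5.922 0.000
      vertex 4.500 1.206 0.000
      vertex 9.000 9.000 10.000
    endloop
  endfacet
  facet normal -0.1326 -0.7520 0.6457
    outer loop
      vertex 4.500 1.206 0.000
      vertex 10.563 0.137 0.000
      vertex 9.000 9.000 10.000
    endloop
  endfacet
  facet normal 0.3818 -0.6613 0.6457
    outer loop
      vertex 10.563 0.137 0.000
      vertex 15.894 3.215 0.000
      vertex 9.000 9.000 10.000
    endloop
  endfacet
  facet normal 0.7175 -0.2612 0.6457
    outer loop
      vertex 15.894 3.215 0.000
      vertex 18.000 9.000 0.000
      vertex 9.000 9.000 10.000
    endloop
  endfacet
endsolid part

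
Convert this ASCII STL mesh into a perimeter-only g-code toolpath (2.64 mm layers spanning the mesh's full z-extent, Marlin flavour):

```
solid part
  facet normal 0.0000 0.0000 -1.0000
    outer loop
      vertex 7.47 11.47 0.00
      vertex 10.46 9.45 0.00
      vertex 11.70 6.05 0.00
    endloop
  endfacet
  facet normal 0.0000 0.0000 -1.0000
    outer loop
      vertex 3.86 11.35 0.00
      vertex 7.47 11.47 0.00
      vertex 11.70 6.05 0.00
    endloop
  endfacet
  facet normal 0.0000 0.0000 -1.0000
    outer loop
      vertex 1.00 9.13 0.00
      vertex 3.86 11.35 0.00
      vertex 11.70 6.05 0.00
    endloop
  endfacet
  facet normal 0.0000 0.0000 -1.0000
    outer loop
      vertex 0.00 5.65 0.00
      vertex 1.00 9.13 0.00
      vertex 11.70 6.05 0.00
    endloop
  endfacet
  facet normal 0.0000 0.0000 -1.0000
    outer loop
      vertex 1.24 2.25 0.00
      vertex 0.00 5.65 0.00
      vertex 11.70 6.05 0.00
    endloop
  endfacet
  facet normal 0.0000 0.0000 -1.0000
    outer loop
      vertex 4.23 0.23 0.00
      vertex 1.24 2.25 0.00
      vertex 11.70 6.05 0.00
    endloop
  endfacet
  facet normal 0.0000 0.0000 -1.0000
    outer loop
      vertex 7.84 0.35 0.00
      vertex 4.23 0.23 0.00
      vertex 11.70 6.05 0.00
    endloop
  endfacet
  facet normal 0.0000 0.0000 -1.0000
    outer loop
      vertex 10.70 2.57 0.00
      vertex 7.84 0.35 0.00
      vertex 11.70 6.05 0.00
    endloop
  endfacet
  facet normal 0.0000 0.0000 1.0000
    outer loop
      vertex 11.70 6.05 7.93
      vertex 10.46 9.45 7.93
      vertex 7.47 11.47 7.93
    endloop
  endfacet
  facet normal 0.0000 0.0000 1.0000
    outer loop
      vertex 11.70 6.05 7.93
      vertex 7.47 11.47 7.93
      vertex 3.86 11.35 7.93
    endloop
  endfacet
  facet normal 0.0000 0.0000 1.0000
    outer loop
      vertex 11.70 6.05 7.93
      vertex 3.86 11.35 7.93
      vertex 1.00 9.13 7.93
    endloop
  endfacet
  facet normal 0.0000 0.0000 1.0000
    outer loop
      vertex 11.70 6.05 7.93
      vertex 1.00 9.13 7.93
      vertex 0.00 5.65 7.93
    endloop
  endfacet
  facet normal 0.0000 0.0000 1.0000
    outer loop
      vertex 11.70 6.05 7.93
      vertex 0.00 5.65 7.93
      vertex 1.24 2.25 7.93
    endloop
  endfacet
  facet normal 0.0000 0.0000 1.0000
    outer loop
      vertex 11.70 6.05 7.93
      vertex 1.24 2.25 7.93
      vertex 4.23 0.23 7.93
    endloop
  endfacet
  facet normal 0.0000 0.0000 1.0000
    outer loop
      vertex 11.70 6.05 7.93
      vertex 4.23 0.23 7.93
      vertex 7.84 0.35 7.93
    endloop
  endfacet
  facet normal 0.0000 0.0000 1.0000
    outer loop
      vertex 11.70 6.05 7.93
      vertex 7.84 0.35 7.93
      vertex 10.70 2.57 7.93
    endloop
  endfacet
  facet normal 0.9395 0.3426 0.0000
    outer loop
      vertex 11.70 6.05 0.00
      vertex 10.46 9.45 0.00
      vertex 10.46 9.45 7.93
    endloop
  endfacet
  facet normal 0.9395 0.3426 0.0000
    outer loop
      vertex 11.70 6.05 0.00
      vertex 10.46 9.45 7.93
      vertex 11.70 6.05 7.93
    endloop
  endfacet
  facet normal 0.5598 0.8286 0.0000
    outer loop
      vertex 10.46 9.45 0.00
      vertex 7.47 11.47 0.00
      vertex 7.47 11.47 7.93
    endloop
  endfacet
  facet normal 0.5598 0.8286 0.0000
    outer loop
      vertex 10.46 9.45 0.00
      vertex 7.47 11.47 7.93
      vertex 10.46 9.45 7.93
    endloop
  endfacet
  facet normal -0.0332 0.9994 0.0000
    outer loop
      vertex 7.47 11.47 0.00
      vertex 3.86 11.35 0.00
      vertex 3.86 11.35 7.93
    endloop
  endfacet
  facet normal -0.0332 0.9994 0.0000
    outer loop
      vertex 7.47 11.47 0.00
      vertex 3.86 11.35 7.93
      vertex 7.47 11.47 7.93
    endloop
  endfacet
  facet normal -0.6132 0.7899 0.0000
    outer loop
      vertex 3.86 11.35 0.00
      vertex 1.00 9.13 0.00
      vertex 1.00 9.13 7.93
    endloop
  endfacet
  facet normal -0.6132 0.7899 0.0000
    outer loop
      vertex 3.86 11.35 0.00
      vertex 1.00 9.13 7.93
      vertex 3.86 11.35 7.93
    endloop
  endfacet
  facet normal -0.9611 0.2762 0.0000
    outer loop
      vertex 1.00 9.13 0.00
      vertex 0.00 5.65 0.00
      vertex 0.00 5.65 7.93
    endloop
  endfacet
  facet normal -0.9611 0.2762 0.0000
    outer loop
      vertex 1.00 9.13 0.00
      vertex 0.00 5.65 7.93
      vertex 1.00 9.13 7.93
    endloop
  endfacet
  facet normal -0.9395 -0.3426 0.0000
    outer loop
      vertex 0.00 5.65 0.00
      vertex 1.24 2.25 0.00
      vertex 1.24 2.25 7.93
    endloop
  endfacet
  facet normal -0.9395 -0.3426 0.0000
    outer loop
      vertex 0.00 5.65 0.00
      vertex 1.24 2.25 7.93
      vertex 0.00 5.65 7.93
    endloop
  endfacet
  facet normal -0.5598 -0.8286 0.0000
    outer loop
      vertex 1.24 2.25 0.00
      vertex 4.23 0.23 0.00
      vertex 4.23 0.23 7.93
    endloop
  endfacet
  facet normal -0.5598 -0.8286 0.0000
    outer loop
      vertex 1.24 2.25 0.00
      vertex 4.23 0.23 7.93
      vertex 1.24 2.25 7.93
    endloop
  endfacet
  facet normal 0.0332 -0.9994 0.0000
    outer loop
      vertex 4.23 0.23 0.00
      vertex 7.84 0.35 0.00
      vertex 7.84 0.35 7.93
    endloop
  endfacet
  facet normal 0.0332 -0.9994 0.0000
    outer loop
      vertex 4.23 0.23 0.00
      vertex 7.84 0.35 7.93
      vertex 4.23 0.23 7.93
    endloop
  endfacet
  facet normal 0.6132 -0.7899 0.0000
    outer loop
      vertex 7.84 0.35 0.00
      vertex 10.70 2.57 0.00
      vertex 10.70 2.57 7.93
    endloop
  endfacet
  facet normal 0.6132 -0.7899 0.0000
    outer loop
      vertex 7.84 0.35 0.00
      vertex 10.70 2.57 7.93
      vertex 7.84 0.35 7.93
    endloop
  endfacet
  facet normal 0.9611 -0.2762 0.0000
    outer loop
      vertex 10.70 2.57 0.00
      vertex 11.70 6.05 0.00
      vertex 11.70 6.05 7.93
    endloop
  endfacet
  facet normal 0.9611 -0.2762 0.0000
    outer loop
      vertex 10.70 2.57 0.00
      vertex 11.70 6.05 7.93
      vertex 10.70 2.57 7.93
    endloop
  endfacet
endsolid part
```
; perimeter-only toolpath
G21 ; units = mm
G90 ; absolute positioning
G28 ; home
; layer 1
G0 Z2.64
G0 X11.70 Y6.05
G1 X10.46 Y9.45
G1 X7.47 Y11.47
G1 X3.86 Y11.35
G1 X1.00 Y9.13
G1 X0.00 Y5.65
G1 X1.24 Y2.25
G1 X4.23 Y0.23
G1 X7.84 Y0.35
G1 X10.70 Y2.57
G1 X11.70 Y6.05
; layer 2
G0 Z5.29
G0 X11.70 Y6.05
G1 X10.46 Y9.45
G1 X7.47 Y11.47
G1 X3.86 Y11.35
G1 X1.00 Y9.13
G1 X0.00 Y5.65
G1 X1.24 Y2.25
G1 X4.23 Y0.23
G1 X7.84 Y0.35
G1 X10.70 Y2.57
G1 X11.70 Y6.05
; layer 3
G0 Z7.93
G0 X11.70 Y6.05
G1 X10.46 Y9.45
G1 X7.47 Y11.47
G1 X3.86 Y11.35
G1 X1.00 Y9.13
G1 X0.00 Y5.65
G1 X1.24 Y2.25
G1 X4.23 Y0.23
G1 X7.84 Y0.35
G1 X10.70 Y2.57
G1 X11.70 Y6.05
M2 ; end

The solid is a regular 10-sided prism (a cylinder approximated with 10 flat sides), circumscribed radius ≈ 5.85 mm, height ≈ 7.93 mm. Slicing at Δz = 2.64 mm — 3 equal slices spanning the solid's height, so layer i sits at z = i·h/3 — gives 3 non-empty perimeters. Each is a 10-segment closed polygon; G0 lifts to the layer z and rapids to the start vertex, then G1 traces the edges.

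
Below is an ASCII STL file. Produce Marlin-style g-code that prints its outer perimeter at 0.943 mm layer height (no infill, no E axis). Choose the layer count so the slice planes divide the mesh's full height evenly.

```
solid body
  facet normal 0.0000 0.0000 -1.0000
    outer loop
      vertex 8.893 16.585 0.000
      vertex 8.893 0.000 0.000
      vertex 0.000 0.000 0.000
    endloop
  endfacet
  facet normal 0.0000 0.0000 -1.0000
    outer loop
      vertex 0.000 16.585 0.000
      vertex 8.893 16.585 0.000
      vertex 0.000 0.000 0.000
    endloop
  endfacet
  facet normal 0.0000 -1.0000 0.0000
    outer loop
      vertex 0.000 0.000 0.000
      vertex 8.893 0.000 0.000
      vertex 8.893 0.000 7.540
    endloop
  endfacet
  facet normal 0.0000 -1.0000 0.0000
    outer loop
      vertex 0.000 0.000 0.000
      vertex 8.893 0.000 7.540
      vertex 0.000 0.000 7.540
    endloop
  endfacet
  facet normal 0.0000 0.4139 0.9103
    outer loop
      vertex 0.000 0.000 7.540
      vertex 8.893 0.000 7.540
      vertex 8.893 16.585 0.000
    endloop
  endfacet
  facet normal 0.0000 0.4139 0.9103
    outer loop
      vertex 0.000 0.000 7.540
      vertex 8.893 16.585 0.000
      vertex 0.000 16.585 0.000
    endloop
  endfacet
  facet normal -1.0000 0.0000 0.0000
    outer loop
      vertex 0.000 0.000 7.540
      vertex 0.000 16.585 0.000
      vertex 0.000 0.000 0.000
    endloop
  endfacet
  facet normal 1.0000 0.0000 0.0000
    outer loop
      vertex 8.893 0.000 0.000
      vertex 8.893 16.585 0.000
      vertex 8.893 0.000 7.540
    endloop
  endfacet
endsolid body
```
; perimeter-only toolpath
G21 ; units = mm
G90 ; absolute positioning
G28 ; home
; layer 1
G0 Z0.943
G0 X0.000 Y0.000
G1 X8.893 Y0.000
G1 X8.893 Y14.512
G1 X0.000 Y14.512
G1 X0.000 Y0.000
; layer 2
G0 Z1.885
G0 X0.000 Y0.000
G1 X8.893 Y0.000
G1 X8.893 Y12.439
G1 X0.000 Y12.439
G1 X0.000 Y0.000
; layer 3
G0 Z2.828
G0 X0.000 Y0.000
G1 X8.893 Y0.000
G1 X8.893 Y10.366
G1 X0.000 Y10.366
G1 X0.000 Y0.000
; layer 4
G0 Z3.770
G0 X0.000 Y0.000
G1 X8.893 Y0.000
G1 X8.893 Y8.293
G1 X0.000 Y8.293
G1 X0.000 Y0.000
; layer 5
G0 Z4.713
G0 X0.000 Y0.000
G1 X8.893 Y0.000
G1 X8.893 Y6.219
G1 X0.000 Y6.219
G1 X0.000 Y0.000
; layer 6
G0 Z5.655
G0 X0.000 Y0.000
G1 X8.893 Y0.000
G1 X8.893 Y4.146
G1 X0.000 Y4.146
G1 X0.000 Y0.000
; layer 7
G0 Z6.598
G0 X0.000 Y0.000
G1 X8.893 Y0.000
G1 X8.893 Y2.073
G1 X0.000 Y2.073
G1 X0.000 Y0.000
M2 ; end

The solid is a wedge (ramp): 8.89 × 16.6 mm base, rising to 7.54 mm along the y=0 edge and sloping linearly to z=0 at y=16.6. Slicing at Δz = 0.943 mm — 8 equal slices spanning the solid's height, so layer i sits at z = i·h/8 — gives 7 non-empty perimeters. Each is a 4-segment closed polygon; G0 lifts to the layer z and rapids to the start vertex, then G1 traces the edges. The cross-section shrinks linearly with z (the slice at the apex is degenerate and omitted).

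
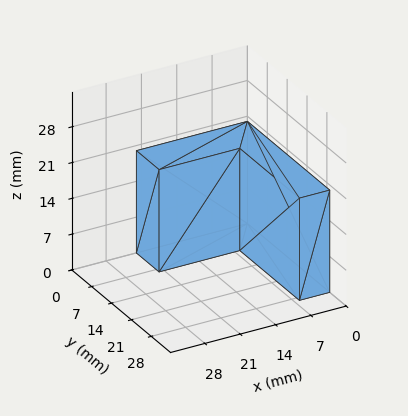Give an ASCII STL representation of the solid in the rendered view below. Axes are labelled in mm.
Reading the render: the shape is an L-shaped prism: outer 22 × 29 mm, arm thicknesses ≈ 8 mm (horizontal) and 6 mm (vertical), extruded 20 mm in z (dimensions read to the nearest mm from the axis ticks). For the STL, each face is triangulated and given an outward normal.

solid part
  facet normal 0.0000 0.0000 -1.0000
    outer loop
      vertex 22.0 8.0 0.0
      vertex 22.0 0.0 0.0
      vertex 0.0 0.0 0.0
    endloop
  endfacet
  facet normal 0.0000 0.0000 -1.0000
    outer loop
      vertex 6.0 8.0 0.0
      vertex 22.0 8.0 0.0
      vertex 0.0 0.0 0.0
    endloop
  endfacet
  facet normal 0.0000 0.0000 -1.0000
    outer loop
      vertex 6.0 29.0 0.0
      vertex 6.0 8.0 0.0
      vertex 0.0 0.0 0.0
    endloop
  endfacet
  facet normal 0.0000 0.0000 -1.0000
    outer loop
      vertex 0.0 29.0 0.0
      vertex 6.0 29.0 0.0
      vertex 0.0 0.0 0.0
    endloop
  endfacet
  facet normal 0.0000 0.0000 1.0000
    outer loop
      vertex 0.0 0.0 20.0
      vertex 22.0 0.0 20.0
      vertex 22.0 8.0 20.0
    endloop
  endfacet
  facet normal 0.0000 0.0000 1.0000
    outer loop
      vertex 0.0 0.0 20.0
      vertex 22.0 8.0 20.0
      vertex 6.0 8.0 20.0
    endloop
  endfacet
  facet normal 0.0000 0.0000 1.0000
    outer loop
      vertex 0.0 0.0 20.0
      vertex 6.0 8.0 20.0
      vertex 6.0 29.0 20.0
    endloop
  endfacet
  facet normal 0.0000 0.0000 1.0000
    outer loop
      vertex 0.0 0.0 20.0
      vertex 6.0 29.0 20.0
      vertex 0.0 29.0 20.0
    endloop
  endfacet
  facet normal 0.0000 -1.0000 0.0000
    outer loop
      vertex 0.0 0.0 0.0
      vertex 22.0 0.0 0.0
      vertex 22.0 0.0 20.0
    endloop
  endfacet
  facet normal 0.0000 -1.0000 0.0000
    outer loop
      vertex 0.0 0.0 0.0
      vertex 22.0 0.0 20.0
      vertex 0.0 0.0 20.0
    endloop
  endfacet
  facet normal 1.0000 0.0000 0.0000
    outer loop
      vertex 22.0 0.0 0.0
      vertex 22.0 8.0 0.0
      vertex 22.0 8.0 20.0
    endloop
  endfacet
  facet normal 1.0000 0.0000 0.0000
    outer loop
      vertex 22.0 0.0 0.0
      vertex 22.0 8.0 20.0
      vertex 22.0 0.0 20.0
    endloop
  endfacet
  facet normal 0.0000 1.0000 0.0000
    outer loop
      vertex 22.0 8.0 0.0
      vertex 6.0 8.0 0.0
      vertex 6.0 8.0 20.0
    endloop
  endfacet
  facet normal 0.0000 1.0000 0.0000
    outer loop
      vertex 22.0 8.0 0.0
      vertex 6.0 8.0 20.0
      vertex 22.0 8.0 20.0
    endloop
  endfacet
  facet normal 1.0000 0.0000 0.0000
    outer loop
      vertex 6.0 8.0 0.0
      vertex 6.0 29.0 0.0
      vertex 6.0 29.0 20.0
    endloop
  endfacet
  facet normal 1.0000 0.0000 0.0000
    outer loop
      vertex 6.0 8.0 0.0
      vertex 6.0 29.0 20.0
      vertex 6.0 8.0 20.0
    endloop
  endfacet
  facet normal 0.0000 1.0000 0.0000
    outer loop
      vertex 6.0 29.0 0.0
      vertex 0.0 29.0 0.0
      vertex 0.0 29.0 20.0
    endloop
  endfacet
  facet normal 0.0000 1.0000 0.0000
    outer loop
      vertex 6.0 29.0 0.0
      vertex 0.0 29.0 20.0
      vertex 6.0 29.0 20.0
    endloop
  endfacet
  facet normal -1.0000 0.0000 0.0000
    outer loop
      vertex 0.0 29.0 0.0
      vertex 0.0 0.0 0.0
      vertex 0.0 0.0 20.0
    endloop
  endfacet
  facet normal -1.0000 0.0000 0.0000
    outer loop
      vertex 0.0 29.0 0.0
      vertex 0.0 0.0 20.0
      vertex 0.0 29.0 20.0
    endloop
  endfacet
endsolid part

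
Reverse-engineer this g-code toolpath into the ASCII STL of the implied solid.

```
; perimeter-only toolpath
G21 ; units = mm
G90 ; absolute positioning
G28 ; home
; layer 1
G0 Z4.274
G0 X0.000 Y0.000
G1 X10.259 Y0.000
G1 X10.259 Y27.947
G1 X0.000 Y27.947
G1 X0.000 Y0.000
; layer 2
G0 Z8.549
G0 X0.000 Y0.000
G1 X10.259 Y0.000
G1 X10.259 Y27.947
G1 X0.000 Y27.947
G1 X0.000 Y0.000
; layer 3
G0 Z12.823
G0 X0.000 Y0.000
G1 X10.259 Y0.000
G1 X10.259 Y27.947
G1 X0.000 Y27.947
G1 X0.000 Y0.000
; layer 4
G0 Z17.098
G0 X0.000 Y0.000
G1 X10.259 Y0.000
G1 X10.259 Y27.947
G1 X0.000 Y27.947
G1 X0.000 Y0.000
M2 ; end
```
solid part
  facet normal 0.0000 0.0000 -1.0000
    outer loop
      vertex 10.259 27.947 0.000
      vertex 10.259 0.000 0.000
      vertex 0.000 0.000 0.000
    endloop
  endfacet
  facet normal 0.0000 0.0000 -1.0000
    outer loop
      vertex 0.000 27.947 0.000
      vertex 10.259 27.947 0.000
      vertex 0.000 0.000 0.000
    endloop
  endfacet
  facet normal 0.0000 0.0000 1.0000
    outer loop
      vertex 0.000 0.000 17.098
      vertex 10.259 0.000 17.098
      vertex 10.259 27.947 17.098
    endloop
  endfacet
  facet normal 0.0000 0.0000 1.0000
    outer loop
      vertex 0.000 0.000 17.098
      vertex 10.259 27.947 17.098
      vertex 0.000 27.947 17.098
    endloop
  endfacet
  facet normal 0.0000 -1.0000 0.0000
    outer loop
      vertex 0.000 0.000 0.000
      vertex 10.259 0.000 0.000
      vertex 10.259 0.000 17.098
    endloop
  endfacet
  facet normal 0.0000 -1.0000 0.0000
    outer loop
      vertex 0.000 0.000 0.000
      vertex 10.259 0.000 17.098
      vertex 0.000 0.000 17.098
    endloop
  endfacet
  facet normal 0.0000 1.0000 0.0000
    outer loop
      vertex 10.259 27.947 17.098
      vertex 10.259 27.947 0.000
      vertex 0.000 27.947 0.000
    endloop
  endfacet
  facet normal 0.0000 1.0000 0.0000
    outer loop
      vertex 0.000 27.947 17.098
      vertex 10.259 27.947 17.098
      vertex 0.000 27.947 0.000
    endloop
  endfacet
  facet normal -1.0000 0.0000 0.0000
    outer loop
      vertex 0.000 27.947 17.098
      vertex 0.000 27.947 0.000
      vertex 0.000 0.000 0.000
    endloop
  endfacet
  facet normal -1.0000 0.0000 0.0000
    outer loop
      vertex 0.000 0.000 17.098
      vertex 0.000 27.947 17.098
      vertex 0.000 0.000 0.000
    endloop
  endfacet
  facet normal 1.0000 0.0000 0.0000
    outer loop
      vertex 10.259 0.000 0.000
      vertex 10.259 27.947 0.000
      vertex 10.259 27.947 17.098
    endloop
  endfacet
  facet normal 1.0000 0.0000 0.0000
    outer loop
      vertex 10.259 0.000 0.000
      vertex 10.259 27.947 17.098
      vertex 10.259 0.000 17.098
    endloop
  endfacet
endsolid part

The G0 Z moves step by Δz≈4.274 mm. Every layer's G1 loop is the same polygon, so the solid is a straight extrusion of it from z=0 to z≈17.1. Closing with flat bottom and top caps and triangulating gives 12 facets — a rectangular box, roughly 10.3 × 27.9 mm footprint and 17.1 mm tall.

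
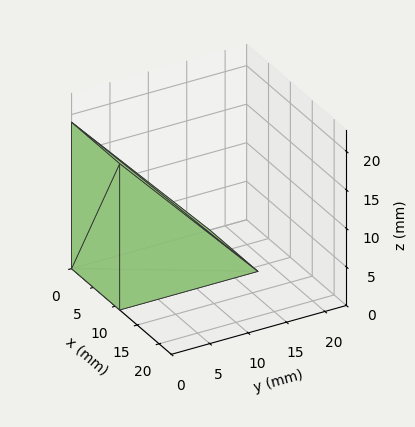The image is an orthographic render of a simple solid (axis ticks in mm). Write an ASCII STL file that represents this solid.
Reading the render: the shape is a wedge (ramp): 11 × 18 mm base, rising to 19 mm along the y=0 edge and sloping linearly to z=0 at y=18 (dimensions read to the nearest mm from the axis ticks). For the STL, each face is triangulated and given an outward normal.

solid part
  facet normal 0.0000 0.0000 -1.0000
    outer loop
      vertex 11.0 18.0 0.0
      vertex 11.0 0.0 0.0
      vertex 0.0 0.0 0.0
    endloop
  endfacet
  facet normal 0.0000 0.0000 -1.0000
    outer loop
      vertex 0.0 18.0 0.0
      vertex 11.0 18.0 0.0
      vertex 0.0 0.0 0.0
    endloop
  endfacet
  facet normal 0.0000 -1.0000 0.0000
    outer loop
      vertex 0.0 0.0 0.0
      vertex 11.0 0.0 0.0
      vertex 11.0 0.0 19.0
    endloop
  endfacet
  facet normal 0.0000 -1.0000 0.0000
    outer loop
      vertex 0.0 0.0 0.0
      vertex 11.0 0.0 19.0
      vertex 0.0 0.0 19.0
    endloop
  endfacet
  facet normal 0.0000 0.7260 0.6877
    outer loop
      vertex 0.0 0.0 19.0
      vertex 11.0 0.0 19.0
      vertex 11.0 18.0 0.0
    endloop
  endfacet
  facet normal 0.0000 0.7260 0.6877
    outer loop
      vertex 0.0 0.0 19.0
      vertex 11.0 18.0 0.0
      vertex 0.0 18.0 0.0
    endloop
  endfacet
  facet normal -1.0000 0.0000 0.0000
    outer loop
      vertex 0.0 0.0 19.0
      vertex 0.0 18.0 0.0
      vertex 0.0 0.0 0.0
    endloop
  endfacet
  facet normal 1.0000 0.0000 0.0000
    outer loop
      vertex 11.0 0.0 0.0
      vertex 11.0 18.0 0.0
      vertex 11.0 0.0 19.0
    endloop
  endfacet
endsolid part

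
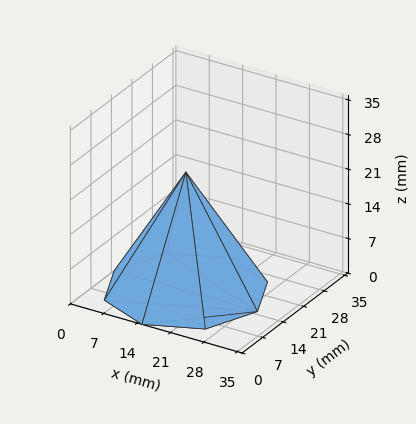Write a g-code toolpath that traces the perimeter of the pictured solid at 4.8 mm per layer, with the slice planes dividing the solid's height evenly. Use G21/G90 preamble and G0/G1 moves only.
Reading the render: the shape is a regular 8-sided pyramid, base circumscribed radius ≈ 15 mm, apex at z ≈ 24 mm (dimensions read to the nearest mm from the axis ticks). For the g-code, the solid's height is divided into equal slices at the stated Δz and each level perimeter traced with G1 moves after a G0 lift.

; perimeter-only toolpath
G21 ; units = mm
G90 ; absolute positioning
G28 ; home
; layer 1
G0 Z4.8
G0 X27.0 Y15.0
G1 X23.5 Y23.5
G1 X15.0 Y27.0
G1 X6.5 Y23.5
G1 X3.0 Y15.0
G1 X6.5 Y6.5
G1 X15.0 Y3.0
G1 X23.5 Y6.5
G1 X27.0 Y15.0
; layer 2
G0 Z9.6
G0 X24.0 Y15.0
G1 X21.4 Y21.4
G1 X15.0 Y24.0
G1 X8.6 Y21.4
G1 X6.0 Y15.0
G1 X8.6 Y8.6
G1 X15.0 Y6.0
G1 X21.4 Y8.6
G1 X24.0 Y15.0
; layer 3
G0 Z14.4
G0 X21.0 Y15.0
G1 X19.2 Y19.2
G1 X15.0 Y21.0
G1 X10.8 Y19.2
G1 X9.0 Y15.0
G1 X10.8 Y10.8
G1 X15.0 Y9.0
G1 X19.2 Y10.8
G1 X21.0 Y15.0
; layer 4
G0 Z19.2
G0 X18.0 Y15.0
G1 X17.1 Y17.1
G1 X15.0 Y18.0
G1 X12.9 Y17.1
G1 X12.0 Y15.0
G1 X12.9 Y12.9
G1 X15.0 Y12.0
G1 X17.1 Y12.9
G1 X18.0 Y15.0
M2 ; end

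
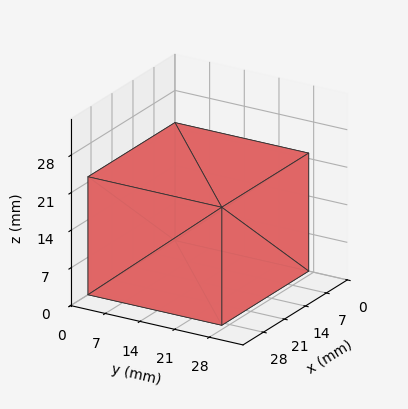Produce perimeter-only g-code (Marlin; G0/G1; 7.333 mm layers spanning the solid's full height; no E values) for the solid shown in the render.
Reading the render: the shape is a rectangular box, roughly 29 × 27 mm footprint and 22 mm tall (dimensions read to the nearest mm from the axis ticks). For the g-code, the solid's height is divided into equal slices at the stated Δz and each level perimeter traced with G1 moves after a G0 lift.

; perimeter-only toolpath
G21 ; units = mm
G90 ; absolute positioning
G28 ; home
; layer 1
G0 Z7.333
G0 X0.000 Y0.000
G1 X29.000 Y0.000
G1 X29.000 Y27.000
G1 X0.000 Y27.000
G1 X0.000 Y0.000
; layer 2
G0 Z14.667
G0 X0.000 Y0.000
G1 X29.000 Y0.000
G1 X29.000 Y27.000
G1 X0.000 Y27.000
G1 X0.000 Y0.000
; layer 3
G0 Z22.000
G0 X0.000 Y0.000
G1 X29.000 Y0.000
G1 X29.000 Y27.000
G1 X0.000 Y27.000
G1 X0.000 Y0.000
M2 ; end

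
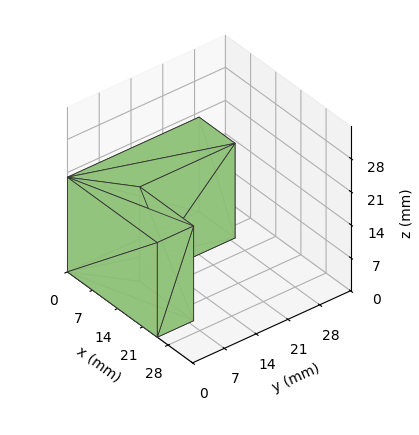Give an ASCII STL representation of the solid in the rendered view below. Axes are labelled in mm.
Reading the render: the shape is an L-shaped prism: outer 25 × 29 mm, arm thicknesses ≈ 8 mm (horizontal) and 10 mm (vertical), extruded 20 mm in z (dimensions read to the nearest mm from the axis ticks). For the STL, each face is triangulated and given an outward normal.

solid part
  facet normal 0.0000 0.0000 -1.0000
    outer loop
      vertex 25.000 8.000 0.000
      vertex 25.000 0.000 0.000
      vertex 0.000 0.000 0.000
    endloop
  endfacet
  facet normal 0.0000 0.0000 -1.0000
    outer loop
      vertex 10.000 8.000 0.000
      vertex 25.000 8.000 0.000
      vertex 0.000 0.000 0.000
    endloop
  endfacet
  facet normal 0.0000 0.0000 -1.0000
    outer loop
      vertex 10.000 29.000 0.000
      vertex 10.000 8.000 0.000
      vertex 0.000 0.000 0.000
    endloop
  endfacet
  facet normal 0.0000 0.0000 -1.0000
    outer loop
      vertex 0.000 29.000 0.000
      vertex 10.000 29.000 0.000
      vertex 0.000 0.000 0.000
    endloop
  endfacet
  facet normal 0.0000 0.0000 1.0000
    outer loop
      vertex 0.000 0.000 20.000
      vertex 25.000 0.000 20.000
      vertex 25.000 8.000 20.000
    endloop
  endfacet
  facet normal 0.0000 0.0000 1.0000
    outer loop
      vertex 0.000 0.000 20.000
      vertex 25.000 8.000 20.000
      vertex 10.000 8.000 20.000
    endloop
  endfacet
  facet normal 0.0000 0.0000 1.0000
    outer loop
      vertex 0.000 0.000 20.000
      vertex 10.000 8.000 20.000
      vertex 10.000 29.000 20.000
    endloop
  endfacet
  facet normal 0.0000 0.0000 1.0000
    outer loop
      vertex 0.000 0.000 20.000
      vertex 10.000 29.000 20.000
      vertex 0.000 29.000 20.000
    endloop
  endfacet
  facet normal 0.0000 -1.0000 0.0000
    outer loop
      vertex 0.000 0.000 0.000
      vertex 25.000 0.000 0.000
      vertex 25.000 0.000 20.000
    endloop
  endfacet
  facet normal 0.0000 -1.0000 0.0000
    outer loop
      vertex 0.000 0.000 0.000
      vertex 25.000 0.000 20.000
      vertex 0.000 0.000 20.000
    endloop
  endfacet
  facet normal 1.0000 0.0000 0.0000
    outer loop
      vertex 25.000 0.000 0.000
      vertex 25.000 8.000 0.000
      vertex 25.000 8.000 20.000
    endloop
  endfacet
  facet normal 1.0000 0.0000 0.0000
    outer loop
      vertex 25.000 0.000 0.000
      vertex 25.000 8.000 20.000
      vertex 25.000 0.000 20.000
    endloop
  endfacet
  facet normal 0.0000 1.0000 0.0000
    outer loop
      vertex 25.000 8.000 0.000
      vertex 10.000 8.000 0.000
      vertex 10.000 8.000 20.000
    endloop
  endfacet
  facet normal 0.0000 1.0000 0.0000
    outer loop
      vertex 25.000 8.000 0.000
      vertex 10.000 8.000 20.000
      vertex 25.000 8.000 20.000
    endloop
  endfacet
  facet normal 1.0000 0.0000 0.0000
    outer loop
      vertex 10.000 8.000 0.000
      vertex 10.000 29.000 0.000
      vertex 10.000 29.000 20.000
    endloop
  endfacet
  facet normal 1.0000 0.0000 0.0000
    outer loop
      vertex 10.000 8.000 0.000
      vertex 10.000 29.000 20.000
      vertex 10.000 8.000 20.000
    endloop
  endfacet
  facet normal 0.0000 1.0000 0.0000
    outer loop
      vertex 10.000 29.000 0.000
      vertex 0.000 29.000 0.000
      vertex 0.000 29.000 20.000
    endloop
  endfacet
  facet normal 0.0000 1.0000 0.0000
    outer loop
      vertex 10.000 29.000 0.000
      vertex 0.000 29.000 20.000
      vertex 10.000 29.000 20.000
    endloop
  endfacet
  facet normal -1.0000 0.0000 0.0000
    outer loop
      vertex 0.000 29.000 0.000
      vertex 0.000 0.000 0.000
      vertex 0.000 0.000 20.000
    endloop
  endfacet
  facet normal -1.0000 0.0000 0.0000
    outer loop
      vertex 0.000 29.000 0.000
      vertex 0.000 0.000 20.000
      vertex 0.000 29.000 20.000
    endloop
  endfacet
endsolid part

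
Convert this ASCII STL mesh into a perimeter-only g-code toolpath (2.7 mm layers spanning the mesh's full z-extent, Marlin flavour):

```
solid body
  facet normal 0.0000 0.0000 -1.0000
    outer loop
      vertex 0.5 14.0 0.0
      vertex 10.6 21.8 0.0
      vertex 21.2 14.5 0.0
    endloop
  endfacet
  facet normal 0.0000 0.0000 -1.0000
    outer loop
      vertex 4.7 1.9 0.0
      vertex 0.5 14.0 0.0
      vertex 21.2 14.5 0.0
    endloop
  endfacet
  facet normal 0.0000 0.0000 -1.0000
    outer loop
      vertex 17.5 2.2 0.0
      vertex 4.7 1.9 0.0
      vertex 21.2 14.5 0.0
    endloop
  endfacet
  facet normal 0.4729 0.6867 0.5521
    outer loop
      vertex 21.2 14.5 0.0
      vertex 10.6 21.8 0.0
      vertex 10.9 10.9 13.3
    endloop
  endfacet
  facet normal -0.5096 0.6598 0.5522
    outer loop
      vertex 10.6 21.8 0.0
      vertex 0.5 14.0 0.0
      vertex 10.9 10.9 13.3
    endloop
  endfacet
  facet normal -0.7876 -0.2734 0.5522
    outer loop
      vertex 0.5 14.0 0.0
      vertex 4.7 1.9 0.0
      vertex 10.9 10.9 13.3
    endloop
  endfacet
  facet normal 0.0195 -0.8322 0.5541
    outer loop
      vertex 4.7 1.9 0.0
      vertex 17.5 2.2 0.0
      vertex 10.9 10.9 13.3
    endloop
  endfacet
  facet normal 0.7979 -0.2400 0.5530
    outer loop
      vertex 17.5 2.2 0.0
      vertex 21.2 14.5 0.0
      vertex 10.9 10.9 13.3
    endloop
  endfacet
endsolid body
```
; perimeter-only toolpath
G21 ; units = mm
G90 ; absolute positioning
G28 ; home
; layer 1
G0 Z2.7
G0 X19.1 Y13.8
G1 X10.7 Y19.6
G1 X2.6 Y13.4
G1 X5.9 Y3.7
G1 X16.2 Y3.9
G1 X19.1 Y13.8
; layer 2
G0 Z5.3
G0 X17.1 Y13.1
G1 X10.7 Y17.4
G1 X4.7 Y12.8
G1 X7.2 Y5.5
G1 X14.9 Y5.7
G1 X17.1 Y13.1
; layer 3
G0 Z8.0
G0 X15.0 Y12.3
G1 X10.8 Y15.3
G1 X6.7 Y12.1
G1 X8.4 Y7.3
G1 X13.5 Y7.4
G1 X15.0 Y12.3
; layer 4
G0 Z10.6
G0 X13.0 Y11.6
G1 X10.8 Y13.1
G1 X8.8 Y11.5
G1 X9.7 Y9.1
G1 X12.2 Y9.2
G1 X13.0 Y11.6
M2 ; end

The solid is a regular 5-sided pyramid, base circumscribed radius ≈ 10.9 mm, apex at z ≈ 13.3 mm. Slicing at Δz = 2.7 mm — 5 equal slices spanning the solid's height, so layer i sits at z = i·h/5 — gives 4 non-empty perimeters. Each is a 5-segment closed polygon; G0 lifts to the layer z and rapids to the start vertex, then G1 traces the edges. The cross-section shrinks linearly with z (the slice at the apex is degenerate and omitted).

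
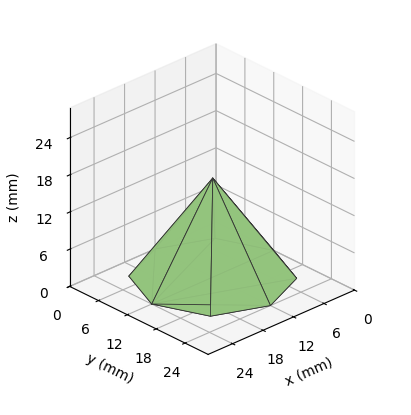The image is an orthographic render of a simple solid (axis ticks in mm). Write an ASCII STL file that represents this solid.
Reading the render: the shape is a regular 8-sided pyramid, base circumscribed radius ≈ 12 mm, apex at z ≈ 16 mm (dimensions read to the nearest mm from the axis ticks). For the STL, each face is triangulated and given an outward normal.

solid part
  facet normal 0.0000 0.0000 -1.0000
    outer loop
      vertex 12.000 24.000 0.000
      vertex 20.485 20.485 0.000
      vertex 24.000 12.000 0.000
    endloop
  endfacet
  facet normal 0.0000 0.0000 -1.0000
    outer loop
      vertex 3.515 20.485 0.000
      vertex 12.000 24.000 0.000
      vertex 24.000 12.000 0.000
    endloop
  endfacet
  facet normal 0.0000 0.0000 -1.0000
    outer loop
      vertex 0.000 12.000 0.000
      vertex 3.515 20.485 0.000
      vertex 24.000 12.000 0.000
    endloop
  endfacet
  facet normal 0.0000 0.0000 -1.0000
    outer loop
      vertex 3.515 3.515 0.000
      vertex 0.000 12.000 0.000
      vertex 24.000 12.000 0.000
    endloop
  endfacet
  facet normal 0.0000 0.0000 -1.0000
    outer loop
      vertex 12.000 0.000 0.000
      vertex 3.515 3.515 0.000
      vertex 24.000 12.000 0.000
    endloop
  endfacet
  facet normal 0.0000 0.0000 -1.0000
    outer loop
      vertex 20.485 3.515 0.000
      vertex 12.000 0.000 0.000
      vertex 24.000 12.000 0.000
    endloop
  endfacet
  facet normal 0.7594 0.3146 0.5695
    outer loop
      vertex 24.000 12.000 0.000
      vertex 20.485 20.485 0.000
      vertex 12.000 12.000 16.000
    endloop
  endfacet
  facet normal 0.3146 0.7594 0.5695
    outer loop
      vertex 20.485 20.485 0.000
      vertex 12.000 24.000 0.000
      vertex 12.000 12.000 16.000
    endloop
  endfacet
  facet normal -0.3146 0.7594 0.5695
    outer loop
      vertex 12.000 24.000 0.000
      vertex 3.515 20.485 0.000
      vertex 12.000 12.000 16.000
    endloop
  endfacet
  facet normal -0.7594 0.3146 0.5695
    outer loop
      vertex 3.515 20.485 0.000
      vertex 0.000 12.000 0.000
      vertex 12.000 12.000 16.000
    endloop
  endfacet
  facet normal -0.7594 -0.3146 0.5695
    outer loop
      vertex 0.000 12.000 0.000
      vertex 3.515 3.515 0.000
      vertex 12.000 12.000 16.000
    endloop
  endfacet
  facet normal -0.3146 -0.7594 0.5695
    outer loop
      vertex 3.515 3.515 0.000
      vertex 12.000 0.000 0.000
      vertex 12.000 12.000 16.000
    endloop
  endfacet
  facet normal 0.3146 -0.7594 0.5695
    outer loop
      vertex 12.000 0.000 0.000
      vertex 20.485 3.515 0.000
      vertex 12.000 12.000 16.000
    endloop
  endfacet
  facet normal 0.7594 -0.3146 0.5695
    outer loop
      vertex 20.485 3.515 0.000
      vertex 24.000 12.000 0.000
      vertex 12.000 12.000 16.000
    endloop
  endfacet
endsolid part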